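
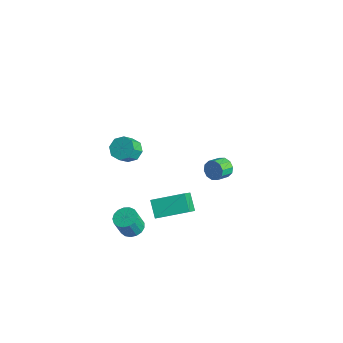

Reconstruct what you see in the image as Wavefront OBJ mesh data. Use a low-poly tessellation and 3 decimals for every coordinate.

v -0.361 -1.42 -3.581
v 0.401 -2.35 -2.422
v -1.271 -1.138 -2.757
v -0.509 -2.068 -1.598
v 0.709 0.228 -2.962
v 1.471 -0.702 -1.803
v -0.201 0.51 -2.138
v 0.561 -0.42 -0.979
v -0.819 -3.172 3.6
v -0.405 -3.598 3.095
v -0.166 -4.314 3.895
v -0.581 -3.888 4.4
v -0.075 -3.183 3.368
v 0.164 -3.898 4.169
v -0.181 -2.761 3.777
v 0.058 -3.477 4.578
v -0.661 -2.58 4.082
v -0.422 -3.296 4.883
v -1.234 -2.746 4.105
v -0.995 -3.462 4.905
v -1.564 -3.162 3.831
v -1.325 -3.877 4.632
v -1.458 -3.583 3.422
v -1.219 -4.299 4.223
v -0.978 -3.764 3.117
v -0.739 -4.48 3.918
v -2.369 4.45 -3.805
v -2.154 4.772 -3.198
v -1.936 3.852 -2.788
v -2.151 3.53 -3.395
v -2.589 4.685 -3.161
v -2.371 3.766 -2.751
v -2.94 4.509 -3.37
v -2.722 3.589 -2.96
v -3.073 4.31 -3.746
v -2.855 3.39 -3.335
v -2.937 4.164 -4.144
v -2.719 3.245 -3.733
v -2.584 4.128 -4.412
v -2.366 3.208 -4.002
v -2.149 4.214 -4.449
v -1.931 3.295 -4.039
v -1.798 4.391 -4.24
v -1.58 3.471 -3.83
v -1.665 4.59 -3.865
v -1.447 3.67 -3.454
v -1.801 4.735 -3.467
v -1.583 3.816 -3.056
v 0.146 -3.748 -2.636
v 0.713 -3.284 -2.475
v 0.741 -3.768 -1.182
v 0.174 -4.232 -1.344
v 0.42 -3.092 -2.396
v 0.448 -3.576 -1.104
v 0.064 -3.051 -2.373
v 0.092 -3.534 -1.081
v -0.273 -3.169 -2.41
v -0.245 -3.652 -1.118
v -0.514 -3.42 -2.499
v -0.486 -3.903 -1.207
v -0.604 -3.746 -2.619
v -0.576 -4.229 -1.327
v -0.522 -4.072 -2.743
v -0.494 -4.556 -1.451
v -0.287 -4.325 -2.843
v -0.259 -4.809 -1.551
v 0.047 -4.445 -2.895
v 0.075 -4.929 -1.603
v 0.404 -4.406 -2.888
v 0.432 -4.89 -1.596
v 0.702 -4.216 -2.823
v 0.73 -4.699 -1.531
v 0.872 -3.919 -2.716
v 0.9 -4.402 -1.423
v 0.876 -3.582 -2.59
v 0.904 -4.066 -1.298
f 2 4 1
f 5 2 1
f 1 4 3
f 3 5 1
f 2 8 4
f 6 2 5
f 6 8 2
f 4 8 3
f 7 5 3
f 3 8 7
f 7 6 5
f 8 6 7
f 10 9 13
f 10 13 11
f 11 13 14
f 11 14 12
f 13 9 15
f 13 15 14
f 14 15 16
f 14 16 12
f 15 9 17
f 15 17 16
f 16 17 18
f 16 18 12
f 17 9 19
f 17 19 18
f 18 19 20
f 18 20 12
f 19 9 21
f 19 21 20
f 20 21 22
f 20 22 12
f 21 9 23
f 21 23 22
f 22 23 24
f 22 24 12
f 23 9 25
f 23 25 24
f 24 25 26
f 24 26 12
f 25 9 10
f 25 10 26
f 26 10 11
f 26 11 12
f 28 27 31
f 28 31 29
f 29 31 32
f 29 32 30
f 31 27 33
f 31 33 32
f 32 33 34
f 32 34 30
f 33 27 35
f 33 35 34
f 34 35 36
f 34 36 30
f 35 27 37
f 35 37 36
f 36 37 38
f 36 38 30
f 37 27 39
f 37 39 38
f 38 39 40
f 38 40 30
f 39 27 41
f 39 41 40
f 40 41 42
f 40 42 30
f 41 27 43
f 41 43 42
f 42 43 44
f 42 44 30
f 43 27 45
f 43 45 44
f 44 45 46
f 44 46 30
f 45 27 47
f 45 47 46
f 46 47 48
f 46 48 30
f 47 27 28
f 47 28 48
f 48 28 29
f 48 29 30
f 50 49 53
f 50 53 51
f 51 53 54
f 51 54 52
f 53 49 55
f 53 55 54
f 54 55 56
f 54 56 52
f 55 49 57
f 55 57 56
f 56 57 58
f 56 58 52
f 57 49 59
f 57 59 58
f 58 59 60
f 58 60 52
f 59 49 61
f 59 61 60
f 60 61 62
f 60 62 52
f 61 49 63
f 61 63 62
f 62 63 64
f 62 64 52
f 63 49 65
f 63 65 64
f 64 65 66
f 64 66 52
f 65 49 67
f 65 67 66
f 66 67 68
f 66 68 52
f 67 49 69
f 67 69 68
f 68 69 70
f 68 70 52
f 69 49 71
f 69 71 70
f 70 71 72
f 70 72 52
f 71 49 73
f 71 73 72
f 72 73 74
f 72 74 52
f 73 49 75
f 73 75 74
f 74 75 76
f 74 76 52
f 75 49 50
f 75 50 76
f 76 50 51
f 76 51 52



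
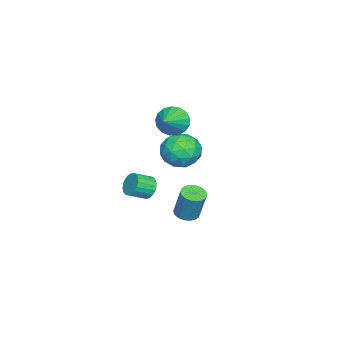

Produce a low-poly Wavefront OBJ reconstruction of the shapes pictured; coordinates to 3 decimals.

v 2.819 1.21 -2.378
v 3.468 0.985 -2.437
v 3.791 1.466 -0.701
v 3.141 1.69 -0.642
v 3.49 1.279 -2.522
v 3.813 1.76 -0.786
v 3.378 1.559 -2.579
v 3.701 2.04 -0.843
v 3.156 1.771 -2.596
v 3.479 2.251 -0.86
v 2.867 1.871 -2.57
v 3.19 2.351 -0.834
v 2.568 1.84 -2.506
v 2.891 2.321 -0.77
v 2.319 1.684 -2.416
v 2.642 2.165 -0.681
v 2.169 1.434 -2.319
v 2.492 1.915 -0.583
v 2.147 1.14 -2.234
v 2.47 1.621 -0.498
v 2.259 0.86 -2.177
v 2.582 1.341 -0.441
v 2.481 0.649 -2.16
v 2.804 1.129 -0.424
v 2.77 0.549 -2.186
v 3.093 1.029 -0.45
v 3.069 0.579 -2.25
v 3.392 1.06 -0.514
v 3.318 0.735 -2.339
v 3.641 1.216 -0.604
v -3.839 -1.709 0.345
v -3.479 -2.22 -0.435
v -2.361 -1.751 1.055
v -3.407 -1.762 -0.556
v -3.435 -1.292 -0.47
v -3.555 -0.918 -0.197
v -3.74 -0.724 0.2
v -3.948 -0.756 0.63
v -4.131 -1.007 0.994
v -4.246 -1.418 1.21
v -4.269 -1.896 1.228
v -4.193 -2.331 1.044
v -4.035 -2.623 0.699
v -3.833 -2.706 0.273
v -3.632 -2.561 -0.136
v -4.667 -0.571 -1.36
v -3.67 -0.101 -1.929
v -4.11 -2.419 -1.911
v -3.113 -1.949 -2.48
v -3.189 -1.924 -1.242
v -3.534 -0.782 -0.902
v -4.246 -1.738 -2.938
v -4.591 -0.596 -2.598
v -3.41 -0.822 -2.905
v -2.757 -0.937 -1.857
v -5.023 -1.583 -1.983
v -4.37 -1.698 -0.935
v -4.218 -0.174 -1.596
v -3.562 -2.346 -2.244
v -3.607 -2.332 -1.516
v -3.021 -2.055 -1.851
v -4.137 -0.574 -0.992
v -3.551 -0.298 -1.327
v -3.268 -1.37 -0.923
v -4.229 -2.222 -2.513
v -3.643 -1.946 -2.848
v -4.759 -0.465 -1.989
v -4.173 -0.188 -2.324
v -4.512 -1.15 -2.917
v -3.479 -0.321 -2.505
v -3.151 -1.407 -2.828
v -3.818 -1.283 -3.098
v -4.02 -0.612 -2.897
v -3.095 -0.389 -1.888
v -2.767 -1.475 -2.212
v -2.812 -1.461 -1.484
v -3.014 -0.789 -1.284
v -2.942 -0.813 -2.462
v -5.013 -1.045 -1.628
v -4.685 -2.131 -1.952
v -4.766 -1.731 -2.556
v -4.968 -1.059 -2.356
v -4.629 -1.113 -1.012
v -4.301 -2.199 -1.335
v -3.76 -1.908 -0.943
v -3.962 -1.237 -0.742
v -4.838 -1.707 -1.378
v -0.449 -1.948 -3.029
v 0.145 -1.68 -3.401
v 0.823 -2.464 -2.882
v 0.229 -2.732 -2.511
v 0.147 -1.506 -3.141
v 0.825 -2.291 -2.623
v 0.046 -1.409 -2.863
v 0.724 -2.194 -2.344
v -0.141 -1.406 -2.613
v 0.538 -2.19 -2.094
v -0.381 -1.495 -2.435
v 0.298 -2.28 -1.916
v -0.633 -1.663 -2.36
v 0.046 -2.448 -1.841
v -0.853 -1.881 -2.401
v -0.174 -2.665 -1.882
v -1.003 -2.109 -2.55
v -0.324 -2.894 -2.031
v -1.058 -2.31 -2.782
v -0.379 -3.095 -2.263
v -1.007 -2.448 -3.057
v -0.328 -3.233 -2.538
v -0.86 -2.5 -3.328
v -0.181 -3.285 -2.809
v -0.642 -2.456 -3.546
v 0.037 -3.241 -3.027
v -0.391 -2.324 -3.675
v 0.288 -3.109 -3.157
v -0.15 -2.127 -3.693
v 0.529 -2.912 -3.174
v 0.04 -1.899 -3.596
v 0.718 -2.684 -3.077
f 2 1 5
f 2 5 3
f 3 5 6
f 3 6 4
f 5 1 7
f 5 7 6
f 6 7 8
f 6 8 4
f 7 1 9
f 7 9 8
f 8 9 10
f 8 10 4
f 9 1 11
f 9 11 10
f 10 11 12
f 10 12 4
f 11 1 13
f 11 13 12
f 12 13 14
f 12 14 4
f 13 1 15
f 13 15 14
f 14 15 16
f 14 16 4
f 15 1 17
f 15 17 16
f 16 17 18
f 16 18 4
f 17 1 19
f 17 19 18
f 18 19 20
f 18 20 4
f 19 1 21
f 19 21 20
f 20 21 22
f 20 22 4
f 21 1 23
f 21 23 22
f 22 23 24
f 22 24 4
f 23 1 25
f 23 25 24
f 24 25 26
f 24 26 4
f 25 1 27
f 25 27 26
f 26 27 28
f 26 28 4
f 27 1 29
f 27 29 28
f 28 29 30
f 28 30 4
f 29 1 2
f 29 2 30
f 30 2 3
f 30 3 4
f 32 31 34
f 32 34 33
f 34 31 35
f 34 35 33
f 35 31 36
f 35 36 33
f 36 31 37
f 36 37 33
f 37 31 38
f 37 38 33
f 38 31 39
f 38 39 33
f 39 31 40
f 39 40 33
f 40 31 41
f 40 41 33
f 41 31 42
f 41 42 33
f 42 31 43
f 42 43 33
f 43 31 44
f 43 44 33
f 44 31 45
f 44 45 33
f 45 31 32
f 45 32 33
f 46 83 62
f 83 57 86
f 62 86 51
f 83 86 62
f 46 62 58
f 62 51 63
f 58 63 47
f 62 63 58
f 46 58 67
f 58 47 68
f 67 68 53
f 58 68 67
f 46 67 79
f 67 53 82
f 79 82 56
f 67 82 79
f 46 79 83
f 79 56 87
f 83 87 57
f 79 87 83
f 47 63 74
f 63 51 77
f 74 77 55
f 63 77 74
f 51 86 64
f 86 57 85
f 64 85 50
f 86 85 64
f 57 87 84
f 87 56 80
f 84 80 48
f 87 80 84
f 56 82 81
f 82 53 69
f 81 69 52
f 82 69 81
f 53 68 73
f 68 47 70
f 73 70 54
f 68 70 73
f 49 75 61
f 75 55 76
f 61 76 50
f 75 76 61
f 49 61 59
f 61 50 60
f 59 60 48
f 61 60 59
f 49 59 66
f 59 48 65
f 66 65 52
f 59 65 66
f 49 66 71
f 66 52 72
f 71 72 54
f 66 72 71
f 49 71 75
f 71 54 78
f 75 78 55
f 71 78 75
f 50 76 64
f 76 55 77
f 64 77 51
f 76 77 64
f 48 60 84
f 60 50 85
f 84 85 57
f 60 85 84
f 52 65 81
f 65 48 80
f 81 80 56
f 65 80 81
f 54 72 73
f 72 52 69
f 73 69 53
f 72 69 73
f 55 78 74
f 78 54 70
f 74 70 47
f 78 70 74
f 89 88 92
f 89 92 90
f 90 92 93
f 90 93 91
f 92 88 94
f 92 94 93
f 93 94 95
f 93 95 91
f 94 88 96
f 94 96 95
f 95 96 97
f 95 97 91
f 96 88 98
f 96 98 97
f 97 98 99
f 97 99 91
f 98 88 100
f 98 100 99
f 99 100 101
f 99 101 91
f 100 88 102
f 100 102 101
f 101 102 103
f 101 103 91
f 102 88 104
f 102 104 103
f 103 104 105
f 103 105 91
f 104 88 106
f 104 106 105
f 105 106 107
f 105 107 91
f 106 88 108
f 106 108 107
f 107 108 109
f 107 109 91
f 108 88 110
f 108 110 109
f 109 110 111
f 109 111 91
f 110 88 112
f 110 112 111
f 111 112 113
f 111 113 91
f 112 88 114
f 112 114 113
f 113 114 115
f 113 115 91
f 114 88 116
f 114 116 115
f 115 116 117
f 115 117 91
f 116 88 118
f 116 118 117
f 117 118 119
f 117 119 91
f 118 88 89
f 118 89 119
f 119 89 90
f 119 90 91



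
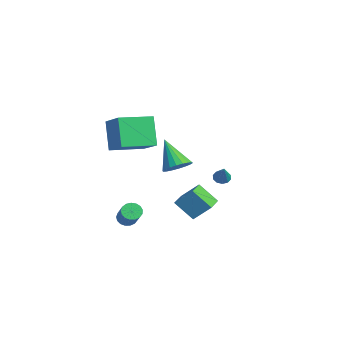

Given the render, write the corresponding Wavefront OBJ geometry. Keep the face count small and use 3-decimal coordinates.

v 1.518 -4.572 2.554
v 0.598 -4.51 4.373
v 1.309 -2.551 2.379
v 0.389 -2.488 4.198
v 3.291 -4.312 3.442
v 2.371 -4.249 5.261
v 3.082 -2.29 3.267
v 2.162 -2.228 5.086
v -1.505 2.828 -1.544
v -1.115 2.733 -1.906
v -0.555 2.652 -0.476
v -1.122 3.061 -1.846
v -1.275 3.3 -1.67
v -1.516 3.359 -1.447
v -1.752 3.215 -1.261
v -1.894 2.923 -1.182
v -1.887 2.595 -1.243
v -1.734 2.356 -1.418
v -1.494 2.297 -1.642
v -1.257 2.441 -1.828
v 0.704 -0.452 0.507
v 1.437 -0.748 0.937
v -0.484 -0.888 2.233
v 1.43 -0.359 1.031
v 1.279 0.012 1.02
v 1.015 0.291 0.909
v 0.688 0.423 0.717
v 0.365 0.381 0.484
v 0.109 0.175 0.256
v -0.029 -0.156 0.077
v -0.022 -0.545 -0.016
v 0.129 -0.916 -0.006
v 0.393 -1.195 0.106
v 0.72 -1.327 0.297
v 1.043 -1.286 0.53
v 1.299 -1.079 0.758
v 1.863 -3.674 -2.537
v 2.196 -3.871 -2.996
v 3.691 -3.982 -1.861
v 3.357 -3.786 -1.403
v 2.225 -3.585 -3.007
v 3.72 -3.697 -1.872
v 2.172 -3.32 -2.91
v 3.667 -3.431 -1.775
v 2.047 -3.136 -2.728
v 3.542 -3.248 -1.593
v 1.88 -3.076 -2.502
v 3.375 -3.187 -1.368
v 1.71 -3.152 -2.284
v 3.204 -3.264 -1.15
v 1.574 -3.348 -2.125
v 3.069 -3.46 -0.99
v 1.504 -3.619 -2.059
v 2.999 -3.731 -0.925
v 1.516 -3.903 -2.104
v 3.011 -4.014 -0.969
v 1.608 -4.134 -2.247
v 3.103 -4.245 -1.113
v 1.758 -4.26 -2.457
v 3.253 -4.371 -1.323
v 1.932 -4.251 -2.686
v 3.427 -4.363 -1.551
v 2.09 -4.111 -2.88
v 3.585 -4.222 -1.745
v -0.571 -0.288 -2.839
v -0.037 0.624 -1.803
v -1.761 0.465 -2.889
v -1.227 1.377 -1.853
v 0.067 0.643 -3.987
v 0.601 1.555 -2.951
v -1.123 1.396 -4.037
v -0.589 2.308 -3.001
f 2 4 1
f 5 2 1
f 1 4 3
f 3 5 1
f 2 8 4
f 6 2 5
f 6 8 2
f 4 8 3
f 7 5 3
f 3 8 7
f 7 6 5
f 8 6 7
f 10 9 12
f 10 12 11
f 12 9 13
f 12 13 11
f 13 9 14
f 13 14 11
f 14 9 15
f 14 15 11
f 15 9 16
f 15 16 11
f 16 9 17
f 16 17 11
f 17 9 18
f 17 18 11
f 18 9 19
f 18 19 11
f 19 9 20
f 19 20 11
f 20 9 10
f 20 10 11
f 22 21 24
f 22 24 23
f 24 21 25
f 24 25 23
f 25 21 26
f 25 26 23
f 26 21 27
f 26 27 23
f 27 21 28
f 27 28 23
f 28 21 29
f 28 29 23
f 29 21 30
f 29 30 23
f 30 21 31
f 30 31 23
f 31 21 32
f 31 32 23
f 32 21 33
f 32 33 23
f 33 21 34
f 33 34 23
f 34 21 35
f 34 35 23
f 35 21 36
f 35 36 23
f 36 21 22
f 36 22 23
f 38 37 41
f 38 41 39
f 39 41 42
f 39 42 40
f 41 37 43
f 41 43 42
f 42 43 44
f 42 44 40
f 43 37 45
f 43 45 44
f 44 45 46
f 44 46 40
f 45 37 47
f 45 47 46
f 46 47 48
f 46 48 40
f 47 37 49
f 47 49 48
f 48 49 50
f 48 50 40
f 49 37 51
f 49 51 50
f 50 51 52
f 50 52 40
f 51 37 53
f 51 53 52
f 52 53 54
f 52 54 40
f 53 37 55
f 53 55 54
f 54 55 56
f 54 56 40
f 55 37 57
f 55 57 56
f 56 57 58
f 56 58 40
f 57 37 59
f 57 59 58
f 58 59 60
f 58 60 40
f 59 37 61
f 59 61 60
f 60 61 62
f 60 62 40
f 61 37 63
f 61 63 62
f 62 63 64
f 62 64 40
f 63 37 38
f 63 38 64
f 64 38 39
f 64 39 40
f 66 68 65
f 69 66 65
f 65 68 67
f 67 69 65
f 66 72 68
f 70 66 69
f 70 72 66
f 68 72 67
f 71 69 67
f 67 72 71
f 71 70 69
f 72 70 71



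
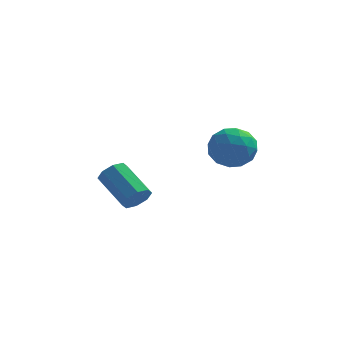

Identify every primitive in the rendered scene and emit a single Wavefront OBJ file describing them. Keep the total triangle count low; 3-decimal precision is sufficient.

v -1.022 0.518 -1.922
v -0.431 1.037 -1.691
v -1.906 2.22 -0.566
v -2.498 1.702 -0.798
v -0.703 1.208 -2.229
v -2.178 2.392 -1.105
v -1.163 0.976 -2.588
v -2.638 2.159 -1.464
v -1.54 0.476 -2.557
v -3.015 1.659 -1.432
v -1.614 0 -2.154
v -3.089 1.183 -1.029
v -1.342 -0.172 -1.615
v -2.817 1.012 -0.491
v -0.882 0.061 -1.256
v -2.357 1.244 -0.132
v -0.505 0.561 -1.288
v -1.98 1.744 -0.163
v 3.768 1.31 1.857
v 4.303 0.464 1.142
v 2.757 -0.124 2.798
v 3.292 -0.97 2.083
v 3.958 -0.362 2.92
v 4.582 0.524 2.338
v 2.478 -0.184 1.602
v 3.102 0.702 1.02
v 3.505 -0.46 0.984
v 4.42 -0.57 1.799
v 2.64 0.91 2.141
v 3.555 0.8 2.956
v 4.124 1.013 1.417
v 2.936 -0.673 2.523
v 3.328 -0.315 3.015
v 3.642 -0.813 2.595
v 4.288 1.048 2.12
v 4.603 0.551 1.7
v 4.4 0.066 2.745
v 2.457 -0.211 2.24
v 2.772 -0.708 1.82
v 3.418 1.153 1.345
v 3.732 0.655 0.925
v 2.66 0.274 1.195
v 3.97 -0.028 0.904
v 3.376 -0.87 1.457
v 2.897 -0.408 1.174
v 3.264 0.112 0.832
v 4.508 -0.092 1.383
v 3.914 -0.935 1.936
v 4.305 -0.577 2.428
v 4.672 -0.056 2.086
v 4.039 -0.635 1.29
v 3.146 1.275 2.004
v 2.552 0.432 2.557
v 2.388 0.396 1.854
v 2.755 0.917 1.512
v 3.684 1.21 2.483
v 3.09 0.368 3.036
v 3.796 0.228 3.108
v 4.163 0.748 2.766
v 3.021 0.975 2.65
f 2 1 5
f 2 5 3
f 3 5 6
f 3 6 4
f 5 1 7
f 5 7 6
f 6 7 8
f 6 8 4
f 7 1 9
f 7 9 8
f 8 9 10
f 8 10 4
f 9 1 11
f 9 11 10
f 10 11 12
f 10 12 4
f 11 1 13
f 11 13 12
f 12 13 14
f 12 14 4
f 13 1 15
f 13 15 14
f 14 15 16
f 14 16 4
f 15 1 17
f 15 17 16
f 16 17 18
f 16 18 4
f 17 1 2
f 17 2 18
f 18 2 3
f 18 3 4
f 19 56 35
f 56 30 59
f 35 59 24
f 56 59 35
f 19 35 31
f 35 24 36
f 31 36 20
f 35 36 31
f 19 31 40
f 31 20 41
f 40 41 26
f 31 41 40
f 19 40 52
f 40 26 55
f 52 55 29
f 40 55 52
f 19 52 56
f 52 29 60
f 56 60 30
f 52 60 56
f 20 36 47
f 36 24 50
f 47 50 28
f 36 50 47
f 24 59 37
f 59 30 58
f 37 58 23
f 59 58 37
f 30 60 57
f 60 29 53
f 57 53 21
f 60 53 57
f 29 55 54
f 55 26 42
f 54 42 25
f 55 42 54
f 26 41 46
f 41 20 43
f 46 43 27
f 41 43 46
f 22 48 34
f 48 28 49
f 34 49 23
f 48 49 34
f 22 34 32
f 34 23 33
f 32 33 21
f 34 33 32
f 22 32 39
f 32 21 38
f 39 38 25
f 32 38 39
f 22 39 44
f 39 25 45
f 44 45 27
f 39 45 44
f 22 44 48
f 44 27 51
f 48 51 28
f 44 51 48
f 23 49 37
f 49 28 50
f 37 50 24
f 49 50 37
f 21 33 57
f 33 23 58
f 57 58 30
f 33 58 57
f 25 38 54
f 38 21 53
f 54 53 29
f 38 53 54
f 27 45 46
f 45 25 42
f 46 42 26
f 45 42 46
f 28 51 47
f 51 27 43
f 47 43 20
f 51 43 47



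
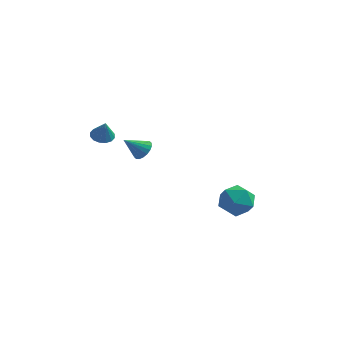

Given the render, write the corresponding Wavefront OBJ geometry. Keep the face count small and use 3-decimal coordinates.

v -1.528 -0.251 1.033
v -1.107 -0.052 1.555
v -2.412 -0.829 1.967
v -1.299 0.192 1.524
v -1.536 0.348 1.396
v -1.772 0.385 1.196
v -1.96 0.296 0.964
v -2.062 0.1 0.745
v -2.058 -0.167 0.584
v -1.95 -0.45 0.511
v -1.758 -0.693 0.542
v -1.52 -0.849 0.67
v -1.285 -0.886 0.87
v -1.097 -0.798 1.102
v -0.995 -0.601 1.321
v -0.998 -0.334 1.482
v 1.847 3.04 -3.778
v 2.719 3.686 -4.262
v 3.101 1.634 -3.398
v 3.973 2.28 -3.882
v 3.481 2.62 -2.856
v 2.706 3.49 -3.09
v 3.114 1.83 -4.57
v 2.339 2.7 -4.804
v 3.502 2.939 -4.752
v 3.729 3.427 -3.692
v 2.091 1.893 -3.968
v 2.318 2.381 -2.908
v -3.005 -2.451 3.107
v -2.629 -2.949 2.863
v -2.695 -2.769 4.233
v -2.416 -2.676 2.881
v -2.361 -2.343 2.96
v -2.478 -2.039 3.078
v -2.737 -1.845 3.204
v -3.067 -1.814 3.304
v -3.381 -1.953 3.351
v -3.595 -2.226 3.333
v -3.65 -2.56 3.255
v -3.533 -2.864 3.137
v -3.274 -3.058 3.011
v -2.943 -3.089 2.91
f 2 1 4
f 2 4 3
f 4 1 5
f 4 5 3
f 5 1 6
f 5 6 3
f 6 1 7
f 6 7 3
f 7 1 8
f 7 8 3
f 8 1 9
f 8 9 3
f 9 1 10
f 9 10 3
f 10 1 11
f 10 11 3
f 11 1 12
f 11 12 3
f 12 1 13
f 12 13 3
f 13 1 14
f 13 14 3
f 14 1 15
f 14 15 3
f 15 1 16
f 15 16 3
f 16 1 2
f 16 2 3
f 17 28 22
f 17 22 18
f 17 18 24
f 17 24 27
f 17 27 28
f 18 22 26
f 22 28 21
f 28 27 19
f 27 24 23
f 24 18 25
f 20 26 21
f 20 21 19
f 20 19 23
f 20 23 25
f 20 25 26
f 21 26 22
f 19 21 28
f 23 19 27
f 25 23 24
f 26 25 18
f 30 29 32
f 30 32 31
f 32 29 33
f 32 33 31
f 33 29 34
f 33 34 31
f 34 29 35
f 34 35 31
f 35 29 36
f 35 36 31
f 36 29 37
f 36 37 31
f 37 29 38
f 37 38 31
f 38 29 39
f 38 39 31
f 39 29 40
f 39 40 31
f 40 29 41
f 40 41 31
f 41 29 42
f 41 42 31
f 42 29 30
f 42 30 31



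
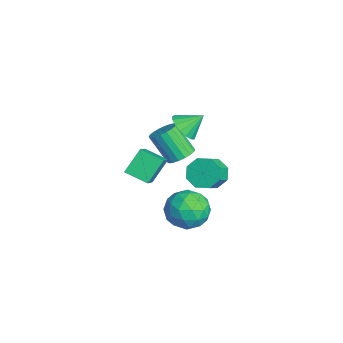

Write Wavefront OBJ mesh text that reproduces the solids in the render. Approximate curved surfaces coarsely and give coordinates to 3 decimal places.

v -2.158 1.991 -1.794
v -1.454 2.065 -1.421
v -2.178 1.242 0.107
v -2.882 1.169 -0.266
v -1.621 2.368 -1.337
v -2.344 1.546 0.191
v -1.893 2.596 -1.343
v -2.617 1.774 0.185
v -2.219 2.705 -1.438
v -2.942 1.883 0.089
v -2.532 2.672 -1.604
v -3.256 1.85 -0.076
v -2.771 2.505 -1.808
v -3.495 1.683 -0.28
v -2.889 2.235 -2.009
v -3.613 1.413 -0.481
v -2.862 1.918 -2.167
v -3.586 1.095 -0.639
v -2.696 1.614 -2.251
v -3.419 0.792 -0.723
v -2.423 1.386 -2.245
v -3.147 0.564 -0.717
v -2.098 1.277 -2.149
v -2.821 0.455 -0.622
v -1.784 1.31 -1.984
v -2.508 0.488 -0.456
v -1.545 1.477 -1.78
v -2.269 0.655 -0.252
v -1.427 1.747 -1.579
v -2.151 0.925 -0.051
v 0.038 2.921 -3.58
v 0.776 2.765 -4.578
v -0.036 0.915 -3.322
v 0.702 0.759 -4.32
v 1.164 1.266 -3.274
v 1.21 2.506 -3.433
v -0.47 1.174 -4.467
v -0.424 2.414 -4.626
v 0.462 1.685 -5.126
v 1.472 1.743 -4.389
v -0.732 1.937 -3.511
v 0.278 1.995 -2.774
v 0.414 3.019 -4.102
v 0.326 0.661 -3.798
v 0.598 0.959 -3.183
v 1.031 0.867 -3.77
v 0.669 2.867 -3.429
v 1.102 2.776 -4.016
v 1.33 1.894 -3.249
v -0.362 0.904 -3.884
v 0.071 0.813 -4.471
v -0.291 2.813 -4.13
v 0.142 2.721 -4.717
v -0.59 1.786 -4.651
v 0.663 2.293 -5.011
v 0.619 1.114 -4.859
v -0.069 1.357 -4.945
v -0.042 2.086 -5.039
v 1.256 2.327 -4.577
v 1.212 1.147 -4.426
v 1.484 1.446 -3.811
v 1.511 2.174 -3.905
v 1.072 1.692 -4.9
v -0.472 2.533 -3.474
v -0.516 1.353 -3.323
v -0.771 1.506 -3.995
v -0.744 2.234 -4.089
v 0.121 2.566 -3.041
v 0.077 1.387 -2.889
v 0.782 1.594 -2.861
v 0.809 2.323 -2.955
v -0.332 1.988 -3
v 0.447 1.64 2.301
v 1.192 1.324 2.62
v 0.513 2.6 3.099
v 1.314 1.573 2.309
v 1.238 1.838 1.997
v 0.98 2.057 1.755
v 0.6 2.181 1.637
v 0.185 2.181 1.672
v -0.17 2.057 1.851
v -0.383 1.837 2.133
v -0.407 1.572 2.453
v -0.235 1.323 2.739
v 0.094 1.146 2.924
v 0.503 1.083 2.967
v 0.9 1.147 2.857
v -2.025 3.509 -3.239
v -1.338 3.692 -3.884
v -0.509 3.115 -3.166
v -1.195 2.931 -2.521
v -1.402 4.225 -3.383
v -0.572 3.647 -2.664
v -1.83 4.338 -2.797
v -1.001 3.761 -2.078
v -2.373 3.966 -2.47
v -1.544 3.388 -1.752
v -2.711 3.325 -2.594
v -1.882 2.748 -1.876
v -2.648 2.793 -3.096
v -1.818 2.215 -2.377
v -2.219 2.679 -3.682
v -1.39 2.102 -2.963
v -1.676 3.052 -4.008
v -0.847 2.474 -3.29
v 1.143 -1.126 -0.038
v 0.565 -0.266 1.06
v 1.789 -0.117 -0.488
v 1.211 0.743 0.611
v 2.729 -1.603 1.169
v 2.151 -0.743 2.268
v 3.375 -0.594 0.72
v 2.797 0.266 1.818
f 2 1 5
f 2 5 3
f 3 5 6
f 3 6 4
f 5 1 7
f 5 7 6
f 6 7 8
f 6 8 4
f 7 1 9
f 7 9 8
f 8 9 10
f 8 10 4
f 9 1 11
f 9 11 10
f 10 11 12
f 10 12 4
f 11 1 13
f 11 13 12
f 12 13 14
f 12 14 4
f 13 1 15
f 13 15 14
f 14 15 16
f 14 16 4
f 15 1 17
f 15 17 16
f 16 17 18
f 16 18 4
f 17 1 19
f 17 19 18
f 18 19 20
f 18 20 4
f 19 1 21
f 19 21 20
f 20 21 22
f 20 22 4
f 21 1 23
f 21 23 22
f 22 23 24
f 22 24 4
f 23 1 25
f 23 25 24
f 24 25 26
f 24 26 4
f 25 1 27
f 25 27 26
f 26 27 28
f 26 28 4
f 27 1 29
f 27 29 28
f 28 29 30
f 28 30 4
f 29 1 2
f 29 2 30
f 30 2 3
f 30 3 4
f 31 68 47
f 68 42 71
f 47 71 36
f 68 71 47
f 31 47 43
f 47 36 48
f 43 48 32
f 47 48 43
f 31 43 52
f 43 32 53
f 52 53 38
f 43 53 52
f 31 52 64
f 52 38 67
f 64 67 41
f 52 67 64
f 31 64 68
f 64 41 72
f 68 72 42
f 64 72 68
f 32 48 59
f 48 36 62
f 59 62 40
f 48 62 59
f 36 71 49
f 71 42 70
f 49 70 35
f 71 70 49
f 42 72 69
f 72 41 65
f 69 65 33
f 72 65 69
f 41 67 66
f 67 38 54
f 66 54 37
f 67 54 66
f 38 53 58
f 53 32 55
f 58 55 39
f 53 55 58
f 34 60 46
f 60 40 61
f 46 61 35
f 60 61 46
f 34 46 44
f 46 35 45
f 44 45 33
f 46 45 44
f 34 44 51
f 44 33 50
f 51 50 37
f 44 50 51
f 34 51 56
f 51 37 57
f 56 57 39
f 51 57 56
f 34 56 60
f 56 39 63
f 60 63 40
f 56 63 60
f 35 61 49
f 61 40 62
f 49 62 36
f 61 62 49
f 33 45 69
f 45 35 70
f 69 70 42
f 45 70 69
f 37 50 66
f 50 33 65
f 66 65 41
f 50 65 66
f 39 57 58
f 57 37 54
f 58 54 38
f 57 54 58
f 40 63 59
f 63 39 55
f 59 55 32
f 63 55 59
f 74 73 76
f 74 76 75
f 76 73 77
f 76 77 75
f 77 73 78
f 77 78 75
f 78 73 79
f 78 79 75
f 79 73 80
f 79 80 75
f 80 73 81
f 80 81 75
f 81 73 82
f 81 82 75
f 82 73 83
f 82 83 75
f 83 73 84
f 83 84 75
f 84 73 85
f 84 85 75
f 85 73 86
f 85 86 75
f 86 73 87
f 86 87 75
f 87 73 74
f 87 74 75
f 89 88 92
f 89 92 90
f 90 92 93
f 90 93 91
f 92 88 94
f 92 94 93
f 93 94 95
f 93 95 91
f 94 88 96
f 94 96 95
f 95 96 97
f 95 97 91
f 96 88 98
f 96 98 97
f 97 98 99
f 97 99 91
f 98 88 100
f 98 100 99
f 99 100 101
f 99 101 91
f 100 88 102
f 100 102 101
f 101 102 103
f 101 103 91
f 102 88 104
f 102 104 103
f 103 104 105
f 103 105 91
f 104 88 89
f 104 89 105
f 105 89 90
f 105 90 91
f 107 109 106
f 110 107 106
f 106 109 108
f 108 110 106
f 107 113 109
f 111 107 110
f 111 113 107
f 109 113 108
f 112 110 108
f 108 113 112
f 112 111 110
f 113 111 112



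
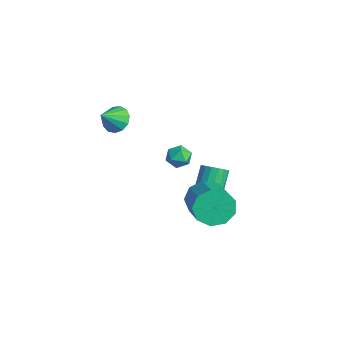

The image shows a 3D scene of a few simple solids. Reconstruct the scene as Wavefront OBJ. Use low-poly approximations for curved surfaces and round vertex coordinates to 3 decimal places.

v 1.367 2.475 -2.771
v 1.929 2.372 -2.35
v 1.394 2.902 -1.507
v 0.833 3.005 -1.929
v 1.993 2.671 -2.498
v 1.458 3.201 -1.655
v 1.913 2.925 -2.708
v 1.378 3.455 -1.866
v 1.708 3.077 -2.933
v 1.173 3.607 -2.091
v 1.425 3.09 -3.121
v 0.89 3.62 -2.279
v 1.129 2.963 -3.229
v 0.594 3.493 -2.387
v 0.888 2.723 -3.232
v 0.353 3.253 -2.39
v 0.756 2.427 -3.129
v 0.221 2.957 -2.287
v 0.765 2.142 -2.945
v 0.23 2.672 -2.102
v 0.911 1.933 -2.72
v 0.376 2.463 -1.878
v 1.162 1.849 -2.507
v 0.627 2.379 -1.665
v 1.46 1.907 -2.355
v 0.925 2.437 -1.513
v 1.737 2.096 -2.298
v 1.202 2.626 -1.456
v 0.486 -2.017 3.128
v 1.026 -2.289 2.635
v 0.774 -2.903 3.932
v 1.229 -1.993 2.889
v 1.195 -1.705 3.219
v 0.937 -1.515 3.52
v 0.536 -1.485 3.697
v 0.119 -1.624 3.693
v -0.182 -1.888 3.509
v -0.27 -2.192 3.205
v -0.118 -2.441 2.876
v 0.226 -2.556 2.628
v 0.653 -2.499 2.538
v 1.964 1.986 -3.052
v 2.491 2.314 -3.936
v 4.322 1.862 -3.012
v 3.796 1.534 -2.128
v 2.397 2.881 -3.472
v 4.228 2.43 -2.549
v 2.101 3.03 -2.812
v 3.932 2.579 -1.889
v 1.741 2.69 -2.264
v 3.572 2.239 -1.341
v 1.485 2.02 -2.084
v 3.317 1.569 -1.161
v 1.454 1.335 -2.357
v 3.285 0.883 -1.434
v 1.661 0.954 -2.955
v 3.493 0.502 -2.032
v 2.011 1.055 -3.598
v 3.842 0.604 -2.675
v 2.338 1.592 -3.985
v 4.17 1.141 -3.062
v 1.597 1.245 -0.431
v 1.932 0.907 0.088
v 0.608 0.793 -0.088
v 0.943 0.455 0.431
v 0.88 1.156 0.451
v 1.491 1.436 0.239
v 1.049 0.264 -0.239
v 1.66 0.544 -0.451
v 1.593 0.301 0.207
v 1.489 0.852 0.633
v 1.051 0.848 -0.633
v 0.947 1.399 -0.207
f 2 1 5
f 2 5 3
f 3 5 6
f 3 6 4
f 5 1 7
f 5 7 6
f 6 7 8
f 6 8 4
f 7 1 9
f 7 9 8
f 8 9 10
f 8 10 4
f 9 1 11
f 9 11 10
f 10 11 12
f 10 12 4
f 11 1 13
f 11 13 12
f 12 13 14
f 12 14 4
f 13 1 15
f 13 15 14
f 14 15 16
f 14 16 4
f 15 1 17
f 15 17 16
f 16 17 18
f 16 18 4
f 17 1 19
f 17 19 18
f 18 19 20
f 18 20 4
f 19 1 21
f 19 21 20
f 20 21 22
f 20 22 4
f 21 1 23
f 21 23 22
f 22 23 24
f 22 24 4
f 23 1 25
f 23 25 24
f 24 25 26
f 24 26 4
f 25 1 27
f 25 27 26
f 26 27 28
f 26 28 4
f 27 1 2
f 27 2 28
f 28 2 3
f 28 3 4
f 30 29 32
f 30 32 31
f 32 29 33
f 32 33 31
f 33 29 34
f 33 34 31
f 34 29 35
f 34 35 31
f 35 29 36
f 35 36 31
f 36 29 37
f 36 37 31
f 37 29 38
f 37 38 31
f 38 29 39
f 38 39 31
f 39 29 40
f 39 40 31
f 40 29 41
f 40 41 31
f 41 29 30
f 41 30 31
f 43 42 46
f 43 46 44
f 44 46 47
f 44 47 45
f 46 42 48
f 46 48 47
f 47 48 49
f 47 49 45
f 48 42 50
f 48 50 49
f 49 50 51
f 49 51 45
f 50 42 52
f 50 52 51
f 51 52 53
f 51 53 45
f 52 42 54
f 52 54 53
f 53 54 55
f 53 55 45
f 54 42 56
f 54 56 55
f 55 56 57
f 55 57 45
f 56 42 58
f 56 58 57
f 57 58 59
f 57 59 45
f 58 42 60
f 58 60 59
f 59 60 61
f 59 61 45
f 60 42 43
f 60 43 61
f 61 43 44
f 61 44 45
f 62 73 67
f 62 67 63
f 62 63 69
f 62 69 72
f 62 72 73
f 63 67 71
f 67 73 66
f 73 72 64
f 72 69 68
f 69 63 70
f 65 71 66
f 65 66 64
f 65 64 68
f 65 68 70
f 65 70 71
f 66 71 67
f 64 66 73
f 68 64 72
f 70 68 69
f 71 70 63



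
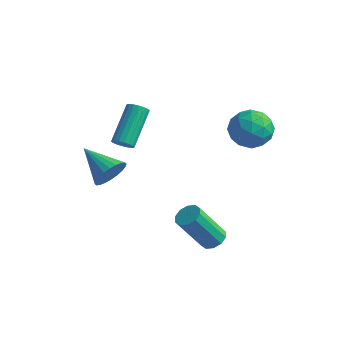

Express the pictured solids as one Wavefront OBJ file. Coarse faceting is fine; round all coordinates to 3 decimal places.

v -1.341 -3.065 1.589
v -0.957 -2.8 2.323
v -3.019 -2.795 2.371
v -0.988 -2.506 2.155
v -1.073 -2.298 1.901
v -1.199 -2.206 1.599
v -1.347 -2.245 1.296
v -1.493 -2.409 1.037
v -1.617 -2.673 0.863
v -1.699 -2.996 0.799
v -1.726 -3.33 0.855
v -1.695 -3.623 1.023
v -1.61 -3.831 1.277
v -1.484 -3.923 1.579
v -1.336 -3.884 1.882
v -1.189 -3.72 2.141
v -1.066 -3.457 2.315
v -0.984 -3.133 2.379
v -1.131 -2.457 3.264
v -0.759 -2.169 3.02
v -1.117 -0.595 4.332
v -1.489 -0.883 4.576
v -0.954 -2.114 2.901
v -1.312 -0.54 4.212
v -1.185 -2.127 2.853
v -1.543 -0.553 4.165
v -1.405 -2.205 2.887
v -1.763 -0.631 4.199
v -1.571 -2.333 2.995
v -1.929 -0.759 4.307
v -1.649 -2.486 3.157
v -2.007 -0.912 4.469
v -1.625 -2.633 3.34
v -1.983 -1.059 4.652
v -1.503 -2.745 3.508
v -1.861 -1.171 4.82
v -1.308 -2.8 3.628
v -1.666 -1.226 4.939
v -1.077 -2.787 3.675
v -1.435 -1.213 4.987
v -0.857 -2.709 3.641
v -1.215 -1.135 4.953
v -0.691 -2.581 3.533
v -1.049 -1.007 4.845
v -0.613 -2.428 3.371
v -0.971 -0.854 4.683
v -0.637 -2.281 3.188
v -0.995 -0.707 4.5
v 2.813 -1.258 -1.966
v 3.385 -1.148 -1.677
v 2.638 -2.032 0.135
v 2.067 -2.142 -0.154
v 3.151 -0.827 -1.616
v 2.405 -1.711 0.196
v 2.789 -0.67 -1.689
v 2.042 -1.554 0.123
v 2.435 -0.738 -1.868
v 1.689 -1.622 -0.056
v 2.226 -1.005 -2.084
v 1.48 -1.889 -0.272
v 2.242 -1.368 -2.255
v 1.495 -2.252 -0.443
v 2.475 -1.689 -2.316
v 1.729 -2.573 -0.504
v 2.838 -1.846 -2.243
v 2.091 -2.73 -0.431
v 3.191 -1.778 -2.064
v 2.445 -2.662 -0.252
v 3.4 -1.511 -1.848
v 2.654 -2.395 -0.036
v 2.661 2.48 4.041
v 3.588 2.192 3.562
v 1.932 0.968 3.538
v 2.859 0.68 3.059
v 2.803 0.736 4.139
v 3.253 1.67 4.45
v 2.267 1.49 2.65
v 2.717 2.424 2.961
v 3.345 1.58 2.702
v 3.676 1.114 3.622
v 1.844 2.046 3.478
v 2.175 1.58 4.398
v 3.189 2.469 3.846
v 2.331 0.691 3.254
v 2.298 0.724 3.889
v 2.843 0.555 3.607
v 2.992 2.162 4.368
v 3.537 1.993 4.086
v 3.075 1.137 4.425
v 1.983 1.167 3.014
v 2.528 0.998 2.732
v 2.677 2.605 3.493
v 3.222 2.436 3.211
v 2.445 2.023 2.675
v 3.591 1.94 3.058
v 3.162 1.051 2.763
v 2.814 1.527 2.523
v 3.079 2.076 2.706
v 3.785 1.666 3.599
v 3.356 0.777 3.303
v 3.323 0.81 3.938
v 3.588 1.359 4.121
v 3.642 1.306 3.094
v 2.164 2.383 3.797
v 1.735 1.494 3.501
v 1.932 1.801 2.979
v 2.197 2.35 3.162
v 2.358 2.109 4.337
v 1.929 1.22 4.042
v 2.441 1.084 4.394
v 2.706 1.633 4.577
v 1.878 1.854 4.006
f 2 1 4
f 2 4 3
f 4 1 5
f 4 5 3
f 5 1 6
f 5 6 3
f 6 1 7
f 6 7 3
f 7 1 8
f 7 8 3
f 8 1 9
f 8 9 3
f 9 1 10
f 9 10 3
f 10 1 11
f 10 11 3
f 11 1 12
f 11 12 3
f 12 1 13
f 12 13 3
f 13 1 14
f 13 14 3
f 14 1 15
f 14 15 3
f 15 1 16
f 15 16 3
f 16 1 17
f 16 17 3
f 17 1 18
f 17 18 3
f 18 1 2
f 18 2 3
f 20 19 23
f 20 23 21
f 21 23 24
f 21 24 22
f 23 19 25
f 23 25 24
f 24 25 26
f 24 26 22
f 25 19 27
f 25 27 26
f 26 27 28
f 26 28 22
f 27 19 29
f 27 29 28
f 28 29 30
f 28 30 22
f 29 19 31
f 29 31 30
f 30 31 32
f 30 32 22
f 31 19 33
f 31 33 32
f 32 33 34
f 32 34 22
f 33 19 35
f 33 35 34
f 34 35 36
f 34 36 22
f 35 19 37
f 35 37 36
f 36 37 38
f 36 38 22
f 37 19 39
f 37 39 38
f 38 39 40
f 38 40 22
f 39 19 41
f 39 41 40
f 40 41 42
f 40 42 22
f 41 19 43
f 41 43 42
f 42 43 44
f 42 44 22
f 43 19 45
f 43 45 44
f 44 45 46
f 44 46 22
f 45 19 47
f 45 47 46
f 46 47 48
f 46 48 22
f 47 19 20
f 47 20 48
f 48 20 21
f 48 21 22
f 50 49 53
f 50 53 51
f 51 53 54
f 51 54 52
f 53 49 55
f 53 55 54
f 54 55 56
f 54 56 52
f 55 49 57
f 55 57 56
f 56 57 58
f 56 58 52
f 57 49 59
f 57 59 58
f 58 59 60
f 58 60 52
f 59 49 61
f 59 61 60
f 60 61 62
f 60 62 52
f 61 49 63
f 61 63 62
f 62 63 64
f 62 64 52
f 63 49 65
f 63 65 64
f 64 65 66
f 64 66 52
f 65 49 67
f 65 67 66
f 66 67 68
f 66 68 52
f 67 49 69
f 67 69 68
f 68 69 70
f 68 70 52
f 69 49 50
f 69 50 70
f 70 50 51
f 70 51 52
f 71 108 87
f 108 82 111
f 87 111 76
f 108 111 87
f 71 87 83
f 87 76 88
f 83 88 72
f 87 88 83
f 71 83 92
f 83 72 93
f 92 93 78
f 83 93 92
f 71 92 104
f 92 78 107
f 104 107 81
f 92 107 104
f 71 104 108
f 104 81 112
f 108 112 82
f 104 112 108
f 72 88 99
f 88 76 102
f 99 102 80
f 88 102 99
f 76 111 89
f 111 82 110
f 89 110 75
f 111 110 89
f 82 112 109
f 112 81 105
f 109 105 73
f 112 105 109
f 81 107 106
f 107 78 94
f 106 94 77
f 107 94 106
f 78 93 98
f 93 72 95
f 98 95 79
f 93 95 98
f 74 100 86
f 100 80 101
f 86 101 75
f 100 101 86
f 74 86 84
f 86 75 85
f 84 85 73
f 86 85 84
f 74 84 91
f 84 73 90
f 91 90 77
f 84 90 91
f 74 91 96
f 91 77 97
f 96 97 79
f 91 97 96
f 74 96 100
f 96 79 103
f 100 103 80
f 96 103 100
f 75 101 89
f 101 80 102
f 89 102 76
f 101 102 89
f 73 85 109
f 85 75 110
f 109 110 82
f 85 110 109
f 77 90 106
f 90 73 105
f 106 105 81
f 90 105 106
f 79 97 98
f 97 77 94
f 98 94 78
f 97 94 98
f 80 103 99
f 103 79 95
f 99 95 72
f 103 95 99



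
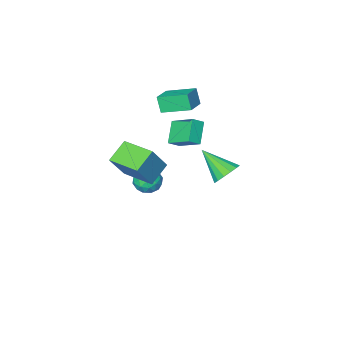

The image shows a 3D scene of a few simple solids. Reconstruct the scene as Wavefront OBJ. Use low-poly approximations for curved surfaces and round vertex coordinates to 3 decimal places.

v 1.806 -1.596 -0.857
v 0.542 -2.014 0.012
v 1.21 0.405 -0.763
v -0.054 -0.013 0.106
v 2.914 -1.347 0.874
v 1.65 -1.765 1.743
v 2.318 0.654 0.968
v 1.054 0.236 1.837
v -0.055 -2.631 -3.946
v 0.366 -2.853 -3.128
v -1.426 -2.827 -3.292
v -1.005 -3.049 -2.474
v -0.961 -2.163 -2.804
v -0.114 -2.042 -3.208
v -0.946 -3.638 -3.212
v -0.099 -3.517 -3.616
v -0.184 -3.476 -2.675
v -0.194 -2.564 -2.422
v -0.866 -3.116 -3.998
v -0.876 -2.204 -3.745
v 0.276 -2.725 -3.594
v -1.336 -2.955 -2.826
v -1.31 -2.434 -3.019
v -1.062 -2.565 -2.539
v -0.007 -2.248 -3.641
v 0.241 -2.379 -3.161
v -0.539 -1.973 -2.97
v -1.301 -3.301 -3.259
v -1.053 -3.432 -2.779
v 0.002 -3.115 -3.881
v 0.25 -3.246 -3.401
v -0.521 -3.707 -3.45
v 0.2 -3.222 -2.847
v -0.606 -3.336 -2.463
v -0.571 -3.683 -2.897
v -0.073 -3.612 -3.134
v 0.194 -2.686 -2.699
v -0.611 -2.8 -2.315
v -0.586 -2.279 -2.508
v -0.088 -2.209 -2.746
v -0.129 -3.051 -2.432
v -0.449 -2.88 -4.105
v -1.254 -2.994 -3.721
v -0.972 -3.471 -3.674
v -0.474 -3.401 -3.912
v -0.454 -2.344 -3.957
v -1.26 -2.458 -3.573
v -0.987 -2.068 -3.286
v -0.489 -1.997 -3.523
v -0.931 -2.629 -3.988
v -1.284 -1.412 2.52
v -1.675 0.123 3.436
v -1.985 -1.319 2.065
v -2.375 0.216 2.981
v -0.485 -0.576 1.459
v -0.875 0.959 2.375
v -1.185 -0.483 1.004
v -1.576 1.052 1.92
v -1.289 4.11 1.392
v -0.686 4.688 1.8
v -0.671 2.55 2.688
v -1.093 4.736 2.052
v -1.554 4.615 2.127
v -1.943 4.36 2.005
v -2.157 4.037 1.719
v -2.139 3.734 1.345
v -1.893 3.532 0.984
v -1.485 3.484 0.733
v -1.025 3.604 0.658
v -0.636 3.86 0.779
v -0.422 4.183 1.065
v -0.44 4.486 1.439
v -3.005 -4.254 1.519
v -3.015 -4.708 2.586
v -4.187 -2.858 2.103
v -4.197 -3.312 3.17
v -1.823 -3.408 1.89
v -1.833 -3.862 2.957
v -3.005 -2.012 2.474
v -3.015 -2.466 3.541
f 2 4 1
f 5 2 1
f 1 4 3
f 3 5 1
f 2 8 4
f 6 2 5
f 6 8 2
f 4 8 3
f 7 5 3
f 3 8 7
f 7 6 5
f 8 6 7
f 9 46 25
f 46 20 49
f 25 49 14
f 46 49 25
f 9 25 21
f 25 14 26
f 21 26 10
f 25 26 21
f 9 21 30
f 21 10 31
f 30 31 16
f 21 31 30
f 9 30 42
f 30 16 45
f 42 45 19
f 30 45 42
f 9 42 46
f 42 19 50
f 46 50 20
f 42 50 46
f 10 26 37
f 26 14 40
f 37 40 18
f 26 40 37
f 14 49 27
f 49 20 48
f 27 48 13
f 49 48 27
f 20 50 47
f 50 19 43
f 47 43 11
f 50 43 47
f 19 45 44
f 45 16 32
f 44 32 15
f 45 32 44
f 16 31 36
f 31 10 33
f 36 33 17
f 31 33 36
f 12 38 24
f 38 18 39
f 24 39 13
f 38 39 24
f 12 24 22
f 24 13 23
f 22 23 11
f 24 23 22
f 12 22 29
f 22 11 28
f 29 28 15
f 22 28 29
f 12 29 34
f 29 15 35
f 34 35 17
f 29 35 34
f 12 34 38
f 34 17 41
f 38 41 18
f 34 41 38
f 13 39 27
f 39 18 40
f 27 40 14
f 39 40 27
f 11 23 47
f 23 13 48
f 47 48 20
f 23 48 47
f 15 28 44
f 28 11 43
f 44 43 19
f 28 43 44
f 17 35 36
f 35 15 32
f 36 32 16
f 35 32 36
f 18 41 37
f 41 17 33
f 37 33 10
f 41 33 37
f 52 54 51
f 55 52 51
f 51 54 53
f 53 55 51
f 52 58 54
f 56 52 55
f 56 58 52
f 54 58 53
f 57 55 53
f 53 58 57
f 57 56 55
f 58 56 57
f 60 59 62
f 60 62 61
f 62 59 63
f 62 63 61
f 63 59 64
f 63 64 61
f 64 59 65
f 64 65 61
f 65 59 66
f 65 66 61
f 66 59 67
f 66 67 61
f 67 59 68
f 67 68 61
f 68 59 69
f 68 69 61
f 69 59 70
f 69 70 61
f 70 59 71
f 70 71 61
f 71 59 72
f 71 72 61
f 72 59 60
f 72 60 61
f 74 76 73
f 77 74 73
f 73 76 75
f 75 77 73
f 74 80 76
f 78 74 77
f 78 80 74
f 76 80 75
f 79 77 75
f 75 80 79
f 79 78 77
f 80 78 79



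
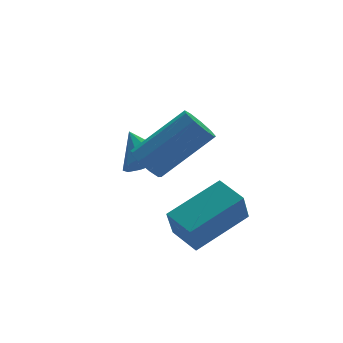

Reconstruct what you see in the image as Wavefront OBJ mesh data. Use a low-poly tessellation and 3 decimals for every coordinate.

v -1.484 -1.281 0.513
v -1.868 -1.645 1.556
v -1.693 -0.355 0.76
v -2.077 -0.72 1.803
v 0.237 -1.08 1.217
v -0.147 -1.445 2.26
v 0.028 -0.155 1.464
v -0.356 -0.519 2.507
v -1.492 1.532 2.478
v -0.809 1.406 2.7
v -1.568 2.468 3.242
v -0.791 1.692 2.351
v -1.042 1.917 2.051
v -1.465 1.995 1.914
v -1.898 1.897 1.992
v -2.176 1.659 2.256
v -2.194 1.373 2.604
v -1.943 1.148 2.904
v -1.52 1.069 3.042
v -1.087 1.168 2.964
v -2.221 0.192 3.283
v -1.929 0.67 3.042
v -0.427 0.406 4.336
v -0.719 -0.072 4.577
v -2.175 0.796 3.354
v -0.673 0.532 4.648
v -2.443 0.64 3.633
v -0.941 0.376 4.927
v -2.607 0.274 3.748
v -1.105 0.01 5.042
v -2.59 -0.13 3.646
v -1.088 -0.395 4.94
v -2.401 -0.384 3.374
v -0.899 -0.648 4.668
v -2.127 -0.367 3.059
v -0.625 -0.632 4.353
v -1.897 -0.09 2.85
v -0.395 -0.354 4.144
v -1.819 0.32 2.842
v -0.317 0.056 4.136
f 2 4 1
f 5 2 1
f 1 4 3
f 3 5 1
f 2 8 4
f 6 2 5
f 6 8 2
f 4 8 3
f 7 5 3
f 3 8 7
f 7 6 5
f 8 6 7
f 10 9 12
f 10 12 11
f 12 9 13
f 12 13 11
f 13 9 14
f 13 14 11
f 14 9 15
f 14 15 11
f 15 9 16
f 15 16 11
f 16 9 17
f 16 17 11
f 17 9 18
f 17 18 11
f 18 9 19
f 18 19 11
f 19 9 20
f 19 20 11
f 20 9 10
f 20 10 11
f 22 21 25
f 22 25 23
f 23 25 26
f 23 26 24
f 25 21 27
f 25 27 26
f 26 27 28
f 26 28 24
f 27 21 29
f 27 29 28
f 28 29 30
f 28 30 24
f 29 21 31
f 29 31 30
f 30 31 32
f 30 32 24
f 31 21 33
f 31 33 32
f 32 33 34
f 32 34 24
f 33 21 35
f 33 35 34
f 34 35 36
f 34 36 24
f 35 21 37
f 35 37 36
f 36 37 38
f 36 38 24
f 37 21 39
f 37 39 38
f 38 39 40
f 38 40 24
f 39 21 22
f 39 22 40
f 40 22 23
f 40 23 24



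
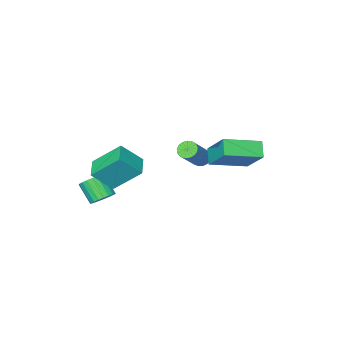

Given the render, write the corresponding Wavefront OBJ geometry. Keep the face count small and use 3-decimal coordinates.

v -3.702 -3.116 -1.695
v -3.284 -3.415 -1.964
v -1.94 -2.822 -0.534
v -2.358 -2.524 -0.265
v -3.271 -3.163 -2.081
v -1.927 -2.57 -0.651
v -3.357 -2.9 -2.108
v -2.013 -2.308 -0.679
v -3.522 -2.687 -2.042
v -2.178 -2.095 -0.612
v -3.729 -2.573 -1.895
v -2.384 -1.98 -0.466
v -3.929 -2.582 -1.703
v -2.584 -1.99 -0.273
v -4.077 -2.714 -1.509
v -2.733 -2.122 -0.079
v -4.139 -2.939 -1.358
v -2.795 -2.346 0.072
v -4.101 -3.203 -1.283
v -2.757 -2.611 0.146
v -3.972 -3.448 -1.303
v -2.628 -2.856 0.126
v -3.781 -3.617 -1.413
v -2.437 -3.024 0.017
v -3.572 -3.671 -1.587
v -2.228 -3.079 -0.158
v -3.393 -3.598 -1.786
v -2.048 -3.006 -0.357
v 3.491 -2.51 1.04
v 2.51 -1.422 2.387
v 2.502 -2.018 -0.077
v 1.522 -0.93 1.27
v 4.218 -1.57 0.81
v 3.238 -0.482 2.157
v 3.23 -1.078 -0.307
v 2.249 0.01 1.04
v -1.369 0.516 1.732
v -1.244 1.93 3.182
v -3.268 1.2 1.228
v -3.143 2.614 2.678
v -0.957 1.166 1.062
v -0.832 2.58 2.512
v -2.856 1.85 0.558
v -2.731 3.264 2.008
v 3.179 -2.096 -1.606
v 3.455 -1.619 -1.158
v 3.516 -2.546 -0.207
v 3.241 -3.024 -0.654
v 3.166 -1.588 -1.11
v 3.227 -2.516 -0.158
v 2.878 -1.646 -1.147
v 2.939 -2.573 -0.196
v 2.643 -1.781 -1.264
v 2.704 -2.708 -0.312
v 2.501 -1.971 -1.44
v 2.562 -2.898 -0.488
v 2.476 -2.182 -1.644
v 2.537 -3.109 -0.693
v 2.572 -2.379 -1.842
v 2.633 -3.306 -0.891
v 2.774 -2.526 -1.999
v 2.835 -3.454 -1.048
v 3.046 -2.6 -2.088
v 3.107 -3.527 -1.137
v 3.341 -2.586 -2.094
v 3.402 -3.514 -1.142
v 3.608 -2.488 -2.015
v 3.669 -3.415 -1.064
v 3.801 -2.322 -1.865
v 3.862 -3.249 -0.914
v 3.886 -2.117 -1.671
v 3.947 -3.044 -0.72
v 3.85 -1.908 -1.465
v 3.911 -2.836 -0.514
v 3.697 -1.732 -1.284
v 3.758 -2.66 -0.333
f 2 1 5
f 2 5 3
f 3 5 6
f 3 6 4
f 5 1 7
f 5 7 6
f 6 7 8
f 6 8 4
f 7 1 9
f 7 9 8
f 8 9 10
f 8 10 4
f 9 1 11
f 9 11 10
f 10 11 12
f 10 12 4
f 11 1 13
f 11 13 12
f 12 13 14
f 12 14 4
f 13 1 15
f 13 15 14
f 14 15 16
f 14 16 4
f 15 1 17
f 15 17 16
f 16 17 18
f 16 18 4
f 17 1 19
f 17 19 18
f 18 19 20
f 18 20 4
f 19 1 21
f 19 21 20
f 20 21 22
f 20 22 4
f 21 1 23
f 21 23 22
f 22 23 24
f 22 24 4
f 23 1 25
f 23 25 24
f 24 25 26
f 24 26 4
f 25 1 27
f 25 27 26
f 26 27 28
f 26 28 4
f 27 1 2
f 27 2 28
f 28 2 3
f 28 3 4
f 30 32 29
f 33 30 29
f 29 32 31
f 31 33 29
f 30 36 32
f 34 30 33
f 34 36 30
f 32 36 31
f 35 33 31
f 31 36 35
f 35 34 33
f 36 34 35
f 38 40 37
f 41 38 37
f 37 40 39
f 39 41 37
f 38 44 40
f 42 38 41
f 42 44 38
f 40 44 39
f 43 41 39
f 39 44 43
f 43 42 41
f 44 42 43
f 46 45 49
f 46 49 47
f 47 49 50
f 47 50 48
f 49 45 51
f 49 51 50
f 50 51 52
f 50 52 48
f 51 45 53
f 51 53 52
f 52 53 54
f 52 54 48
f 53 45 55
f 53 55 54
f 54 55 56
f 54 56 48
f 55 45 57
f 55 57 56
f 56 57 58
f 56 58 48
f 57 45 59
f 57 59 58
f 58 59 60
f 58 60 48
f 59 45 61
f 59 61 60
f 60 61 62
f 60 62 48
f 61 45 63
f 61 63 62
f 62 63 64
f 62 64 48
f 63 45 65
f 63 65 64
f 64 65 66
f 64 66 48
f 65 45 67
f 65 67 66
f 66 67 68
f 66 68 48
f 67 45 69
f 67 69 68
f 68 69 70
f 68 70 48
f 69 45 71
f 69 71 70
f 70 71 72
f 70 72 48
f 71 45 73
f 71 73 72
f 72 73 74
f 72 74 48
f 73 45 75
f 73 75 74
f 74 75 76
f 74 76 48
f 75 45 46
f 75 46 76
f 76 46 47
f 76 47 48



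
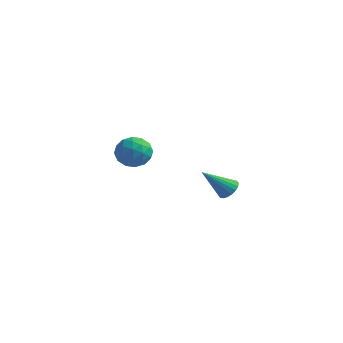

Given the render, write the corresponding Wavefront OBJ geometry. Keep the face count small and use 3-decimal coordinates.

v -4.436 0.956 1.287
v -3.934 1.67 1.773
v -3.706 -0.17 2.187
v -3.204 0.544 2.673
v -4.19 0.45 2.802
v -4.641 1.146 2.246
v -2.999 0.354 1.714
v -3.45 1.05 1.158
v -3.046 1.298 2.037
v -3.782 1.358 2.709
v -3.858 0.142 1.251
v -4.594 0.202 1.923
v -4.249 1.412 1.451
v -3.391 0.088 2.509
v -3.97 0.033 2.585
v -3.675 0.453 2.871
v -4.665 1.104 1.729
v -4.37 1.524 2.015
v -4.52 0.807 2.62
v -3.27 -0.024 1.945
v -2.975 0.396 2.231
v -3.965 1.047 1.089
v -3.67 1.467 1.375
v -3.12 0.693 1.34
v -3.432 1.613 1.892
v -3.003 0.951 2.421
v -2.882 0.839 1.857
v -3.148 1.248 1.53
v -3.865 1.648 2.287
v -3.435 0.986 2.816
v -4.015 0.931 2.892
v -4.28 1.34 2.565
v -3.343 1.429 2.442
v -4.205 0.514 1.144
v -3.775 -0.148 1.673
v -3.36 0.16 1.395
v -3.625 0.569 1.068
v -4.637 0.549 1.539
v -4.208 -0.113 2.068
v -4.492 0.252 2.43
v -4.758 0.661 2.103
v -4.297 0.071 1.518
v 2.64 -0.814 1.76
v 3.171 -0.835 2.098
v 1.8 -1.786 3.02
v 3.046 -0.603 2.194
v 2.84 -0.413 2.203
v 2.594 -0.302 2.124
v 2.358 -0.293 1.974
v 2.178 -0.387 1.781
v 2.089 -0.565 1.584
v 2.109 -0.793 1.422
v 2.235 -1.025 1.326
v 2.441 -1.215 1.317
v 2.686 -1.326 1.396
v 2.923 -1.335 1.546
v 3.103 -1.241 1.739
v 3.192 -1.062 1.936
f 1 38 17
f 38 12 41
f 17 41 6
f 38 41 17
f 1 17 13
f 17 6 18
f 13 18 2
f 17 18 13
f 1 13 22
f 13 2 23
f 22 23 8
f 13 23 22
f 1 22 34
f 22 8 37
f 34 37 11
f 22 37 34
f 1 34 38
f 34 11 42
f 38 42 12
f 34 42 38
f 2 18 29
f 18 6 32
f 29 32 10
f 18 32 29
f 6 41 19
f 41 12 40
f 19 40 5
f 41 40 19
f 12 42 39
f 42 11 35
f 39 35 3
f 42 35 39
f 11 37 36
f 37 8 24
f 36 24 7
f 37 24 36
f 8 23 28
f 23 2 25
f 28 25 9
f 23 25 28
f 4 30 16
f 30 10 31
f 16 31 5
f 30 31 16
f 4 16 14
f 16 5 15
f 14 15 3
f 16 15 14
f 4 14 21
f 14 3 20
f 21 20 7
f 14 20 21
f 4 21 26
f 21 7 27
f 26 27 9
f 21 27 26
f 4 26 30
f 26 9 33
f 30 33 10
f 26 33 30
f 5 31 19
f 31 10 32
f 19 32 6
f 31 32 19
f 3 15 39
f 15 5 40
f 39 40 12
f 15 40 39
f 7 20 36
f 20 3 35
f 36 35 11
f 20 35 36
f 9 27 28
f 27 7 24
f 28 24 8
f 27 24 28
f 10 33 29
f 33 9 25
f 29 25 2
f 33 25 29
f 44 43 46
f 44 46 45
f 46 43 47
f 46 47 45
f 47 43 48
f 47 48 45
f 48 43 49
f 48 49 45
f 49 43 50
f 49 50 45
f 50 43 51
f 50 51 45
f 51 43 52
f 51 52 45
f 52 43 53
f 52 53 45
f 53 43 54
f 53 54 45
f 54 43 55
f 54 55 45
f 55 43 56
f 55 56 45
f 56 43 57
f 56 57 45
f 57 43 58
f 57 58 45
f 58 43 44
f 58 44 45



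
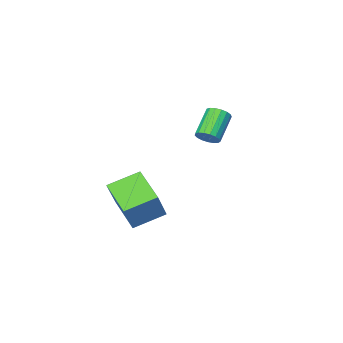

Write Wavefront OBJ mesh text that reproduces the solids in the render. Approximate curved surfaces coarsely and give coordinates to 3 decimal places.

v -1.626 -0.842 -1.885
v -1.317 -0.65 -1.37
v -2.406 -1.447 -0.42
v -2.714 -1.638 -0.935
v -1.519 -0.431 -1.419
v -2.608 -1.228 -0.469
v -1.746 -0.307 -1.574
v -2.834 -1.104 -0.624
v -1.945 -0.305 -1.801
v -3.033 -1.102 -0.851
v -2.071 -0.426 -2.046
v -3.159 -1.223 -1.097
v -2.095 -0.642 -2.255
v -3.183 -1.439 -1.305
v -2.011 -0.904 -2.379
v -3.1 -1.701 -1.429
v -1.839 -1.152 -2.39
v -2.928 -1.948 -1.44
v -1.619 -1.328 -2.285
v -2.707 -2.125 -1.335
v -1.399 -1.393 -2.088
v -2.488 -2.19 -1.139
v -1.232 -1.332 -1.845
v -2.321 -2.129 -0.895
v -1.155 -1.158 -1.611
v -2.244 -1.955 -0.661
v -1.186 -0.912 -1.44
v -2.274 -1.709 -0.49
v 2.035 0.134 -3.624
v 2.753 0.647 -1.998
v 2.163 1.963 -4.258
v 2.88 2.476 -2.632
v 3.58 -0.176 -4.208
v 4.297 0.337 -2.582
v 3.707 1.653 -4.842
v 4.425 2.166 -3.216
f 2 1 5
f 2 5 3
f 3 5 6
f 3 6 4
f 5 1 7
f 5 7 6
f 6 7 8
f 6 8 4
f 7 1 9
f 7 9 8
f 8 9 10
f 8 10 4
f 9 1 11
f 9 11 10
f 10 11 12
f 10 12 4
f 11 1 13
f 11 13 12
f 12 13 14
f 12 14 4
f 13 1 15
f 13 15 14
f 14 15 16
f 14 16 4
f 15 1 17
f 15 17 16
f 16 17 18
f 16 18 4
f 17 1 19
f 17 19 18
f 18 19 20
f 18 20 4
f 19 1 21
f 19 21 20
f 20 21 22
f 20 22 4
f 21 1 23
f 21 23 22
f 22 23 24
f 22 24 4
f 23 1 25
f 23 25 24
f 24 25 26
f 24 26 4
f 25 1 27
f 25 27 26
f 26 27 28
f 26 28 4
f 27 1 2
f 27 2 28
f 28 2 3
f 28 3 4
f 30 32 29
f 33 30 29
f 29 32 31
f 31 33 29
f 30 36 32
f 34 30 33
f 34 36 30
f 32 36 31
f 35 33 31
f 31 36 35
f 35 34 33
f 36 34 35



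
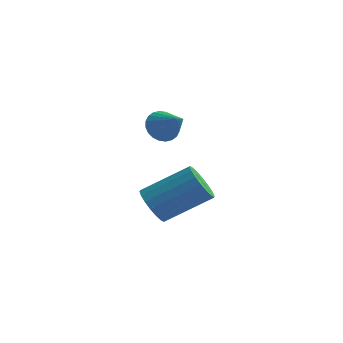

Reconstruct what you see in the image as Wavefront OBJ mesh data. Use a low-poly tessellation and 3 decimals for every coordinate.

v -2.643 2.012 2.998
v -2.33 1.987 2.546
v -1.797 1.648 3.602
v -2.292 2.188 2.613
v -2.307 2.361 2.738
v -2.373 2.481 2.903
v -2.48 2.53 3.083
v -2.612 2.5 3.249
v -2.748 2.396 3.378
v -2.869 2.233 3.448
v -2.955 2.036 3.451
v -2.993 1.836 3.384
v -2.978 1.662 3.258
v -2.912 1.542 3.093
v -2.805 1.493 2.914
v -2.673 1.523 2.747
v -2.537 1.628 2.619
v -2.416 1.791 2.548
v -1.04 -1.384 1.81
v -0.737 -1.269 1.305
v 0.303 -0.501 2.105
v 0 -0.616 2.61
v -0.904 -1.061 1.323
v 0.136 -0.294 2.122
v -1.098 -0.917 1.437
v -0.057 -0.15 2.237
v -1.28 -0.866 1.625
v -0.24 -0.098 2.425
v -1.415 -0.917 1.85
v -0.375 -0.149 2.649
v -1.476 -1.061 2.067
v -0.435 -0.293 2.866
v -1.45 -1.268 2.233
v -0.41 -0.501 3.032
v -1.343 -1.499 2.315
v -0.303 -0.731 3.115
v -1.176 -1.706 2.298
v -0.136 -0.939 3.097
v -0.983 -1.85 2.183
v 0.058 -1.083 2.983
v -0.8 -1.902 1.995
v 0.24 -1.134 2.795
v -0.665 -1.851 1.771
v 0.375 -1.083 2.57
v -0.605 -1.707 1.554
v 0.436 -0.939 2.353
v -0.63 -1.499 1.388
v 0.41 -0.732 2.187
f 2 1 4
f 2 4 3
f 4 1 5
f 4 5 3
f 5 1 6
f 5 6 3
f 6 1 7
f 6 7 3
f 7 1 8
f 7 8 3
f 8 1 9
f 8 9 3
f 9 1 10
f 9 10 3
f 10 1 11
f 10 11 3
f 11 1 12
f 11 12 3
f 12 1 13
f 12 13 3
f 13 1 14
f 13 14 3
f 14 1 15
f 14 15 3
f 15 1 16
f 15 16 3
f 16 1 17
f 16 17 3
f 17 1 18
f 17 18 3
f 18 1 2
f 18 2 3
f 20 19 23
f 20 23 21
f 21 23 24
f 21 24 22
f 23 19 25
f 23 25 24
f 24 25 26
f 24 26 22
f 25 19 27
f 25 27 26
f 26 27 28
f 26 28 22
f 27 19 29
f 27 29 28
f 28 29 30
f 28 30 22
f 29 19 31
f 29 31 30
f 30 31 32
f 30 32 22
f 31 19 33
f 31 33 32
f 32 33 34
f 32 34 22
f 33 19 35
f 33 35 34
f 34 35 36
f 34 36 22
f 35 19 37
f 35 37 36
f 36 37 38
f 36 38 22
f 37 19 39
f 37 39 38
f 38 39 40
f 38 40 22
f 39 19 41
f 39 41 40
f 40 41 42
f 40 42 22
f 41 19 43
f 41 43 42
f 42 43 44
f 42 44 22
f 43 19 45
f 43 45 44
f 44 45 46
f 44 46 22
f 45 19 47
f 45 47 46
f 46 47 48
f 46 48 22
f 47 19 20
f 47 20 48
f 48 20 21
f 48 21 22



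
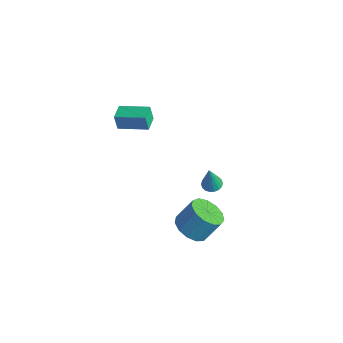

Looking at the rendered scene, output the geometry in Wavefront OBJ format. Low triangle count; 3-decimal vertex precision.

v 0.755 0.138 -0.123
v 1.264 -0.072 -0.222
v 0.925 -0.198 1.463
v 1.311 0.169 -0.176
v 1.248 0.403 -0.12
v 1.087 0.585 -0.064
v 0.86 0.678 -0.02
v 0.612 0.664 0.004
v 0.393 0.546 0.002
v 0.245 0.347 -0.024
v 0.198 0.107 -0.07
v 0.261 -0.128 -0.126
v 0.423 -0.309 -0.182
v 0.649 -0.403 -0.226
v 0.897 -0.389 -0.25
v 1.117 -0.271 -0.248
v 2.783 -2.7 -0.258
v 3.703 -3.066 -0.27
v 4.037 -2.267 0.966
v 3.117 -1.9 0.978
v 3.715 -2.599 -0.575
v 4.05 -1.8 0.661
v 3.432 -2.164 -0.78
v 3.766 -1.365 0.457
v 2.943 -1.899 -0.819
v 3.277 -1.1 0.418
v 2.403 -1.889 -0.68
v 2.737 -1.089 0.557
v 1.983 -2.135 -0.407
v 2.317 -1.336 0.83
v 1.818 -2.561 -0.087
v 2.152 -1.762 1.15
v 1.959 -3.031 0.179
v 2.293 -2.232 1.415
v 2.361 -3.396 0.305
v 2.696 -2.596 1.542
v 2.898 -3.539 0.253
v 3.232 -2.74 1.49
v 3.398 -3.416 0.039
v 3.732 -2.617 1.275
v -4.365 -1.878 2.563
v -4.526 -1.973 3.495
v -3.106 -0.799 2.892
v -3.268 -0.894 3.823
v -3.732 -2.626 2.597
v -3.894 -2.721 3.528
v -2.474 -1.547 2.925
v -2.635 -1.642 3.857
f 2 1 4
f 2 4 3
f 4 1 5
f 4 5 3
f 5 1 6
f 5 6 3
f 6 1 7
f 6 7 3
f 7 1 8
f 7 8 3
f 8 1 9
f 8 9 3
f 9 1 10
f 9 10 3
f 10 1 11
f 10 11 3
f 11 1 12
f 11 12 3
f 12 1 13
f 12 13 3
f 13 1 14
f 13 14 3
f 14 1 15
f 14 15 3
f 15 1 16
f 15 16 3
f 16 1 2
f 16 2 3
f 18 17 21
f 18 21 19
f 19 21 22
f 19 22 20
f 21 17 23
f 21 23 22
f 22 23 24
f 22 24 20
f 23 17 25
f 23 25 24
f 24 25 26
f 24 26 20
f 25 17 27
f 25 27 26
f 26 27 28
f 26 28 20
f 27 17 29
f 27 29 28
f 28 29 30
f 28 30 20
f 29 17 31
f 29 31 30
f 30 31 32
f 30 32 20
f 31 17 33
f 31 33 32
f 32 33 34
f 32 34 20
f 33 17 35
f 33 35 34
f 34 35 36
f 34 36 20
f 35 17 37
f 35 37 36
f 36 37 38
f 36 38 20
f 37 17 39
f 37 39 38
f 38 39 40
f 38 40 20
f 39 17 18
f 39 18 40
f 40 18 19
f 40 19 20
f 42 44 41
f 45 42 41
f 41 44 43
f 43 45 41
f 42 48 44
f 46 42 45
f 46 48 42
f 44 48 43
f 47 45 43
f 43 48 47
f 47 46 45
f 48 46 47



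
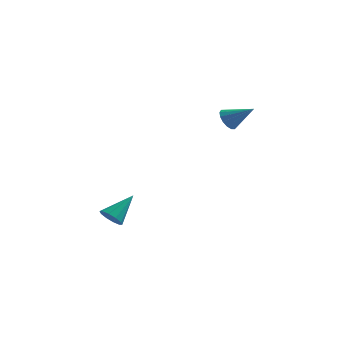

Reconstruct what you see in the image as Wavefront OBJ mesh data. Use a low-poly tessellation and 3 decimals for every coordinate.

v 3.072 -2.944 2.469
v 3.428 -3.097 1.911
v 4.348 -3.116 3.331
v 3.454 -2.747 1.942
v 3.377 -2.45 2.115
v 3.218 -2.286 2.383
v 3.02 -2.298 2.674
v 2.836 -2.483 2.91
v 2.715 -2.792 3.028
v 2.69 -3.141 2.996
v 2.766 -3.438 2.823
v 2.925 -3.603 2.555
v 3.123 -3.591 2.264
v 3.307 -3.405 2.028
v -2.558 -3.855 -4.284
v -2.193 -3.613 -4.83
v -1.662 -2.705 -3.176
v -2.55 -3.372 -4.791
v -2.91 -3.315 -4.558
v -3.136 -3.465 -4.22
v -3.141 -3.763 -3.907
v -2.923 -4.096 -3.738
v -2.566 -4.337 -3.777
v -2.205 -4.394 -4.009
v -1.98 -4.244 -4.347
v -1.975 -3.946 -4.66
f 2 1 4
f 2 4 3
f 4 1 5
f 4 5 3
f 5 1 6
f 5 6 3
f 6 1 7
f 6 7 3
f 7 1 8
f 7 8 3
f 8 1 9
f 8 9 3
f 9 1 10
f 9 10 3
f 10 1 11
f 10 11 3
f 11 1 12
f 11 12 3
f 12 1 13
f 12 13 3
f 13 1 14
f 13 14 3
f 14 1 2
f 14 2 3
f 16 15 18
f 16 18 17
f 18 15 19
f 18 19 17
f 19 15 20
f 19 20 17
f 20 15 21
f 20 21 17
f 21 15 22
f 21 22 17
f 22 15 23
f 22 23 17
f 23 15 24
f 23 24 17
f 24 15 25
f 24 25 17
f 25 15 26
f 25 26 17
f 26 15 16
f 26 16 17



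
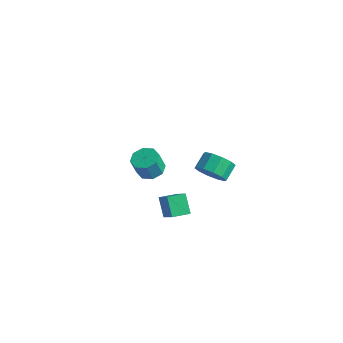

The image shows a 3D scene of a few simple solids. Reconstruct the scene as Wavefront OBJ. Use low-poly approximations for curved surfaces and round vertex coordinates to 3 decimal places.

v 3.795 -3.397 2.193
v 4.693 -3.009 2.035
v 4.422 -2.116 2.69
v 3.525 -2.503 2.847
v 4.318 -2.802 1.598
v 4.047 -1.909 2.252
v 3.743 -2.822 1.388
v 3.472 -1.929 2.042
v 3.189 -3.062 1.485
v 2.918 -2.169 2.14
v 2.866 -3.429 1.853
v 2.595 -2.536 2.508
v 2.898 -3.784 2.35
v 2.627 -2.891 3.005
v 3.273 -3.991 2.788
v 3.002 -3.098 3.442
v 3.848 -3.971 2.998
v 3.577 -3.078 3.652
v 4.402 -3.731 2.9
v 4.131 -2.838 3.555
v 4.725 -3.364 2.532
v 4.454 -2.471 3.187
v 0.782 -4.278 -3.154
v -0.05 -3.953 -2.089
v 1.17 -3.249 -3.166
v 0.338 -2.924 -2.101
v 2.142 -4.776 -1.939
v 1.31 -4.451 -0.874
v 2.53 -3.747 -1.951
v 1.698 -3.422 -0.886
v -4.011 -1.292 -3.487
v -3.118 -1.124 -3.45
v -3.075 -1.64 -2.117
v -3.969 -1.808 -2.153
v -3.5 -0.585 -3.23
v -3.457 -1.1 -1.896
v -4.181 -0.46 -3.159
v -4.139 -0.976 -1.826
v -4.763 -0.823 -3.281
v -4.721 -1.338 -1.948
v -4.905 -1.46 -3.523
v -4.862 -1.976 -2.19
v -4.523 -2 -3.744
v -4.48 -2.515 -2.41
v -3.841 -2.124 -3.814
v -3.799 -2.64 -2.481
v -3.259 -1.762 -3.692
v -3.217 -2.277 -2.359
f 2 1 5
f 2 5 3
f 3 5 6
f 3 6 4
f 5 1 7
f 5 7 6
f 6 7 8
f 6 8 4
f 7 1 9
f 7 9 8
f 8 9 10
f 8 10 4
f 9 1 11
f 9 11 10
f 10 11 12
f 10 12 4
f 11 1 13
f 11 13 12
f 12 13 14
f 12 14 4
f 13 1 15
f 13 15 14
f 14 15 16
f 14 16 4
f 15 1 17
f 15 17 16
f 16 17 18
f 16 18 4
f 17 1 19
f 17 19 18
f 18 19 20
f 18 20 4
f 19 1 21
f 19 21 20
f 20 21 22
f 20 22 4
f 21 1 2
f 21 2 22
f 22 2 3
f 22 3 4
f 24 26 23
f 27 24 23
f 23 26 25
f 25 27 23
f 24 30 26
f 28 24 27
f 28 30 24
f 26 30 25
f 29 27 25
f 25 30 29
f 29 28 27
f 30 28 29
f 32 31 35
f 32 35 33
f 33 35 36
f 33 36 34
f 35 31 37
f 35 37 36
f 36 37 38
f 36 38 34
f 37 31 39
f 37 39 38
f 38 39 40
f 38 40 34
f 39 31 41
f 39 41 40
f 40 41 42
f 40 42 34
f 41 31 43
f 41 43 42
f 42 43 44
f 42 44 34
f 43 31 45
f 43 45 44
f 44 45 46
f 44 46 34
f 45 31 47
f 45 47 46
f 46 47 48
f 46 48 34
f 47 31 32
f 47 32 48
f 48 32 33
f 48 33 34



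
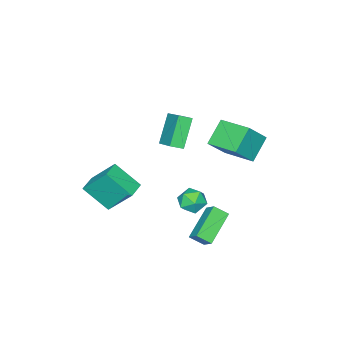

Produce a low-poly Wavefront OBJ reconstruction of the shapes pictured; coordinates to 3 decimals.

v -3.563 -3.487 1.597
v -2.872 -2.089 2.477
v -4.154 -2.996 1.282
v -3.463 -1.599 2.162
v -2.337 -3.061 -0.042
v -1.646 -1.664 0.838
v -2.928 -2.571 -0.357
v -2.237 -1.173 0.523
v 1.06 -3.139 -2.786
v 1.547 -4.568 -1.475
v 0.596 -1.794 -1.147
v 1.083 -3.224 0.164
v 2.177 -2.756 -2.784
v 2.664 -4.186 -1.473
v 1.713 -1.412 -1.145
v 2.2 -2.841 0.166
v -1.437 2.196 -2.819
v -0.985 1.52 -2.272
v -1.168 2.944 -2.117
v -0.716 2.268 -1.57
v 0.416 2.552 -3.91
v 0.868 1.876 -3.363
v 0.685 3.3 -3.208
v 1.137 2.624 -2.661
v 1.64 3.527 1.65
v 2.191 3.74 2.278
v 2.709 3.14 0.842
v 3.26 3.353 1.47
v 2.739 2.673 1.566
v 2.078 2.912 2.065
v 2.822 3.968 1.055
v 2.161 4.207 1.554
v 2.921 4.012 1.91
v 2.87 3.212 2.226
v 2.03 3.668 0.894
v 1.979 2.868 1.21
v -1.575 2.269 2.355
v -2.847 2.113 3.456
v -1.524 4.219 2.69
v -2.796 4.064 3.791
v -0.424 2.016 3.649
v -1.696 1.861 4.75
v -0.373 3.967 3.984
v -1.645 3.811 5.085
f 2 4 1
f 5 2 1
f 1 4 3
f 3 5 1
f 2 8 4
f 6 2 5
f 6 8 2
f 4 8 3
f 7 5 3
f 3 8 7
f 7 6 5
f 8 6 7
f 10 12 9
f 13 10 9
f 9 12 11
f 11 13 9
f 10 16 12
f 14 10 13
f 14 16 10
f 12 16 11
f 15 13 11
f 11 16 15
f 15 14 13
f 16 14 15
f 18 20 17
f 21 18 17
f 17 20 19
f 19 21 17
f 18 24 20
f 22 18 21
f 22 24 18
f 20 24 19
f 23 21 19
f 19 24 23
f 23 22 21
f 24 22 23
f 25 36 30
f 25 30 26
f 25 26 32
f 25 32 35
f 25 35 36
f 26 30 34
f 30 36 29
f 36 35 27
f 35 32 31
f 32 26 33
f 28 34 29
f 28 29 27
f 28 27 31
f 28 31 33
f 28 33 34
f 29 34 30
f 27 29 36
f 31 27 35
f 33 31 32
f 34 33 26
f 38 40 37
f 41 38 37
f 37 40 39
f 39 41 37
f 38 44 40
f 42 38 41
f 42 44 38
f 40 44 39
f 43 41 39
f 39 44 43
f 43 42 41
f 44 42 43



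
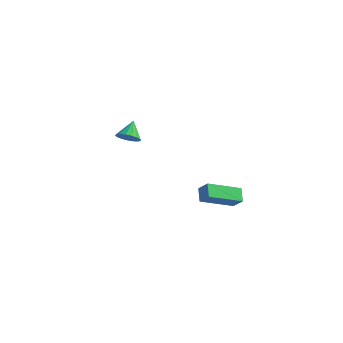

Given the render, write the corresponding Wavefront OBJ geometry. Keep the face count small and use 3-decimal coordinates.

v 2.832 -2.028 -2.919
v 2.455 -1.387 -2.488
v 4.108 -0.687 -3.799
v 3.731 -0.045 -3.367
v 3.389 -2.135 -2.273
v 3.012 -1.493 -1.841
v 4.665 -0.793 -3.152
v 4.288 -0.152 -2.721
v -3.39 2.134 -2.804
v -2.762 1.981 -2.487
v -3.53 3.066 -2.076
v -2.675 2.195 -2.744
v -2.752 2.394 -3.014
v -2.976 2.534 -3.236
v -3.294 2.583 -3.359
v -3.634 2.528 -3.355
v -3.919 2.384 -3.224
v -4.082 2.182 -2.998
v -4.087 1.97 -2.727
v -3.932 1.795 -2.473
v -3.653 1.698 -2.295
v -3.314 1.701 -2.234
v -2.992 1.803 -2.304
f 2 4 1
f 5 2 1
f 1 4 3
f 3 5 1
f 2 8 4
f 6 2 5
f 6 8 2
f 4 8 3
f 7 5 3
f 3 8 7
f 7 6 5
f 8 6 7
f 10 9 12
f 10 12 11
f 12 9 13
f 12 13 11
f 13 9 14
f 13 14 11
f 14 9 15
f 14 15 11
f 15 9 16
f 15 16 11
f 16 9 17
f 16 17 11
f 17 9 18
f 17 18 11
f 18 9 19
f 18 19 11
f 19 9 20
f 19 20 11
f 20 9 21
f 20 21 11
f 21 9 22
f 21 22 11
f 22 9 23
f 22 23 11
f 23 9 10
f 23 10 11



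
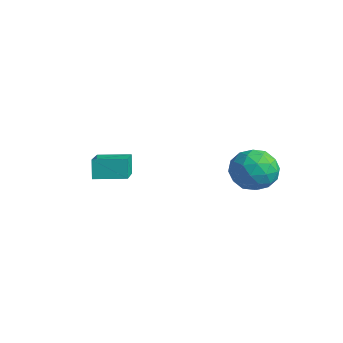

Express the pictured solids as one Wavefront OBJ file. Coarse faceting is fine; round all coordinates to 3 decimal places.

v 1.699 2.508 -3.39
v 2.545 2.948 -3.232
v 2.455 1.232 -3.888
v 3.301 1.672 -3.73
v 2.743 1.415 -2.983
v 2.276 2.204 -2.675
v 2.724 1.976 -4.445
v 2.257 2.765 -4.137
v 3.179 2.619 -3.884
v 3.191 2.273 -2.981
v 1.809 1.907 -4.139
v 1.821 1.561 -3.236
v 2.056 2.84 -3.267
v 2.944 1.34 -3.853
v 2.616 1.189 -3.414
v 3.114 1.448 -3.321
v 1.897 2.403 -2.94
v 2.395 2.662 -2.847
v 2.511 1.761 -2.701
v 2.605 1.518 -4.273
v 3.103 1.777 -4.18
v 1.886 2.732 -3.799
v 2.384 2.991 -3.706
v 2.489 2.419 -4.419
v 2.926 2.905 -3.557
v 3.37 2.155 -3.851
v 3.031 2.334 -4.27
v 2.757 2.797 -4.089
v 2.933 2.702 -3.026
v 3.377 1.952 -3.32
v 3.049 1.801 -2.881
v 2.774 2.265 -2.699
v 3.306 2.508 -3.41
v 1.623 2.228 -3.8
v 2.067 1.478 -4.094
v 2.226 1.915 -4.421
v 1.951 2.379 -4.239
v 1.63 2.025 -3.269
v 2.074 1.275 -3.563
v 2.243 1.383 -3.031
v 1.969 1.846 -2.85
v 1.694 1.672 -3.71
v -0.205 -2.953 -3.629
v -0.508 -2.761 -2.848
v -1.742 -1.758 -4.519
v -2.045 -1.567 -3.737
v 0.545 -1.953 -3.583
v 0.242 -1.762 -2.801
v -0.992 -0.759 -4.472
v -1.295 -0.567 -3.691
f 1 38 17
f 38 12 41
f 17 41 6
f 38 41 17
f 1 17 13
f 17 6 18
f 13 18 2
f 17 18 13
f 1 13 22
f 13 2 23
f 22 23 8
f 13 23 22
f 1 22 34
f 22 8 37
f 34 37 11
f 22 37 34
f 1 34 38
f 34 11 42
f 38 42 12
f 34 42 38
f 2 18 29
f 18 6 32
f 29 32 10
f 18 32 29
f 6 41 19
f 41 12 40
f 19 40 5
f 41 40 19
f 12 42 39
f 42 11 35
f 39 35 3
f 42 35 39
f 11 37 36
f 37 8 24
f 36 24 7
f 37 24 36
f 8 23 28
f 23 2 25
f 28 25 9
f 23 25 28
f 4 30 16
f 30 10 31
f 16 31 5
f 30 31 16
f 4 16 14
f 16 5 15
f 14 15 3
f 16 15 14
f 4 14 21
f 14 3 20
f 21 20 7
f 14 20 21
f 4 21 26
f 21 7 27
f 26 27 9
f 21 27 26
f 4 26 30
f 26 9 33
f 30 33 10
f 26 33 30
f 5 31 19
f 31 10 32
f 19 32 6
f 31 32 19
f 3 15 39
f 15 5 40
f 39 40 12
f 15 40 39
f 7 20 36
f 20 3 35
f 36 35 11
f 20 35 36
f 9 27 28
f 27 7 24
f 28 24 8
f 27 24 28
f 10 33 29
f 33 9 25
f 29 25 2
f 33 25 29
f 44 46 43
f 47 44 43
f 43 46 45
f 45 47 43
f 44 50 46
f 48 44 47
f 48 50 44
f 46 50 45
f 49 47 45
f 45 50 49
f 49 48 47
f 50 48 49

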